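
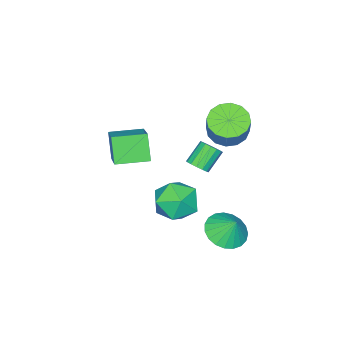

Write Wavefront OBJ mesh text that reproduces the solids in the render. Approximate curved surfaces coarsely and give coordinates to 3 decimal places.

v -3.497 0.167 1.571
v -3 -0.629 1.628
v -2.246 -0.063 2.946
v -2.743 0.733 2.889
v -2.733 -0.333 1.349
v -1.979 0.232 2.667
v -2.67 0.096 1.129
v -1.917 0.661 2.447
v -2.829 0.545 1.027
v -2.076 1.11 2.345
v -3.167 0.892 1.072
v -2.413 1.457 2.39
v -3.593 1.046 1.25
v -2.839 1.611 2.568
v -3.994 0.963 1.514
v -3.24 1.529 2.832
v -4.261 0.668 1.793
v -3.507 1.233 3.111
v -4.323 0.239 2.013
v -3.57 0.804 3.331
v -4.164 -0.21 2.115
v -3.411 0.355 3.433
v -3.827 -0.557 2.07
v -3.073 0.008 3.388
v -3.401 -0.711 1.892
v -2.647 -0.146 3.21
v -1.441 0.061 0.345
v -1.151 -0.254 0.69
v -2.009 -0.136 1.52
v -2.299 0.179 1.175
v -1.063 0.012 0.742
v -1.922 0.13 1.572
v -1.078 0.291 0.688
v -1.936 0.409 1.518
v -1.189 0.509 0.542
v -2.047 0.627 1.372
v -1.368 0.606 0.343
v -2.226 0.724 1.173
v -1.566 0.557 0.144
v -2.425 0.676 0.975
v -1.731 0.376 -0
v -2.589 0.494 0.83
v -1.818 0.11 -0.052
v -2.677 0.228 0.778
v -1.804 -0.169 0.002
v -2.662 -0.051 0.832
v -1.693 -0.387 0.148
v -2.551 -0.269 0.978
v -1.514 -0.484 0.347
v -2.372 -0.366 1.177
v -1.315 -0.436 0.545
v -2.174 -0.317 1.376
v -2.135 -3.358 0.769
v -0.769 -2.073 1.919
v -1.638 -2.803 -0.44
v -0.272 -1.519 0.71
v -1.048 -4.461 0.71
v 0.318 -3.177 1.86
v -0.551 -3.907 -0.499
v 0.815 -2.622 0.651
v 0.043 1.081 0.4
v 0.578 1.559 -0.466
v 0.722 -0.539 -0.074
v 1.257 -0.061 -0.94
v 1.585 0.158 0.113
v 1.165 1.16 0.407
v 0.135 -0.14 -0.947
v -0.285 0.862 -0.653
v 0.635 0.805 -1.298
v 1.531 0.989 -0.643
v -0.231 0.031 0.103
v 0.665 0.215 0.758
v -1.497 1.579 -3.228
v -0.678 1.04 -2.986
v -1.403 2.161 -2.252
v -0.511 1.364 -3.195
v -0.514 1.725 -3.41
v -0.688 2.061 -3.593
v -1.001 2.313 -3.713
v -1.4 2.439 -3.749
v -1.816 2.416 -3.696
v -2.177 2.248 -3.561
v -2.42 1.965 -3.369
v -2.504 1.615 -3.152
v -2.413 1.259 -2.949
v -2.164 0.958 -2.794
v -1.8 0.765 -2.714
v -1.384 0.712 -2.722
v -0.987 0.81 -2.819
f 2 1 5
f 2 5 3
f 3 5 6
f 3 6 4
f 5 1 7
f 5 7 6
f 6 7 8
f 6 8 4
f 7 1 9
f 7 9 8
f 8 9 10
f 8 10 4
f 9 1 11
f 9 11 10
f 10 11 12
f 10 12 4
f 11 1 13
f 11 13 12
f 12 13 14
f 12 14 4
f 13 1 15
f 13 15 14
f 14 15 16
f 14 16 4
f 15 1 17
f 15 17 16
f 16 17 18
f 16 18 4
f 17 1 19
f 17 19 18
f 18 19 20
f 18 20 4
f 19 1 21
f 19 21 20
f 20 21 22
f 20 22 4
f 21 1 23
f 21 23 22
f 22 23 24
f 22 24 4
f 23 1 25
f 23 25 24
f 24 25 26
f 24 26 4
f 25 1 2
f 25 2 26
f 26 2 3
f 26 3 4
f 28 27 31
f 28 31 29
f 29 31 32
f 29 32 30
f 31 27 33
f 31 33 32
f 32 33 34
f 32 34 30
f 33 27 35
f 33 35 34
f 34 35 36
f 34 36 30
f 35 27 37
f 35 37 36
f 36 37 38
f 36 38 30
f 37 27 39
f 37 39 38
f 38 39 40
f 38 40 30
f 39 27 41
f 39 41 40
f 40 41 42
f 40 42 30
f 41 27 43
f 41 43 42
f 42 43 44
f 42 44 30
f 43 27 45
f 43 45 44
f 44 45 46
f 44 46 30
f 45 27 47
f 45 47 46
f 46 47 48
f 46 48 30
f 47 27 49
f 47 49 48
f 48 49 50
f 48 50 30
f 49 27 51
f 49 51 50
f 50 51 52
f 50 52 30
f 51 27 28
f 51 28 52
f 52 28 29
f 52 29 30
f 54 56 53
f 57 54 53
f 53 56 55
f 55 57 53
f 54 60 56
f 58 54 57
f 58 60 54
f 56 60 55
f 59 57 55
f 55 60 59
f 59 58 57
f 60 58 59
f 61 72 66
f 61 66 62
f 61 62 68
f 61 68 71
f 61 71 72
f 62 66 70
f 66 72 65
f 72 71 63
f 71 68 67
f 68 62 69
f 64 70 65
f 64 65 63
f 64 63 67
f 64 67 69
f 64 69 70
f 65 70 66
f 63 65 72
f 67 63 71
f 69 67 68
f 70 69 62
f 74 73 76
f 74 76 75
f 76 73 77
f 76 77 75
f 77 73 78
f 77 78 75
f 78 73 79
f 78 79 75
f 79 73 80
f 79 80 75
f 80 73 81
f 80 81 75
f 81 73 82
f 81 82 75
f 82 73 83
f 82 83 75
f 83 73 84
f 83 84 75
f 84 73 85
f 84 85 75
f 85 73 86
f 85 86 75
f 86 73 87
f 86 87 75
f 87 73 88
f 87 88 75
f 88 73 89
f 88 89 75
f 89 73 74
f 89 74 75



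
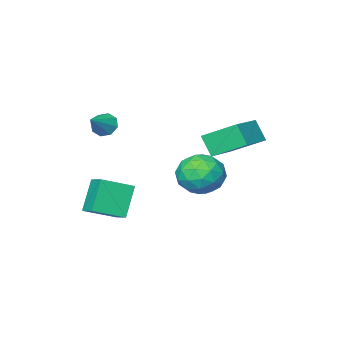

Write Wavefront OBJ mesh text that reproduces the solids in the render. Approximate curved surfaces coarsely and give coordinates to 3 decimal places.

v 0.263 1.329 -0.213
v 1.206 0.838 -0.811
v 0.234 -0.218 1.011
v 1.177 -0.709 0.413
v 1.336 0.298 1.083
v 1.355 1.254 0.326
v 0.085 -0.634 -0.126
v 0.104 0.322 -0.883
v 1.096 -0.375 -0.757
v 1.87 0.201 -0.01
v -0.43 0.419 0.21
v 0.344 0.995 0.957
v 0.737 1.22 -0.62
v 0.703 -0.6 0.82
v 0.796 -0.008 1.213
v 1.351 -0.296 0.862
v 0.825 1.464 0.048
v 1.379 1.176 -0.303
v 1.455 0.858 0.81
v 0.061 -0.556 0.503
v 0.615 -0.844 0.152
v 0.089 0.916 -0.662
v 0.644 0.628 -1.013
v -0.015 -0.238 -0.61
v 1.227 0.218 -0.939
v 1.21 -0.692 -0.219
v 0.568 -0.648 -0.536
v 0.579 -0.086 -0.981
v 1.682 0.556 -0.5
v 1.664 -0.353 0.22
v 1.758 0.239 0.613
v 1.769 0.801 0.168
v 1.617 -0.157 -0.468
v -0.224 0.973 -0.02
v -0.242 0.064 0.7
v -0.329 -0.181 0.032
v -0.318 0.381 -0.413
v 0.23 1.312 0.419
v 0.213 0.402 1.139
v 0.861 0.706 1.181
v 0.872 1.268 0.736
v -0.177 0.777 0.668
v -2.062 -2.008 1.263
v -3.038 -0.632 2.24
v -2.14 -1.312 0.204
v -3.117 0.065 1.181
v -0.283 -1.085 1.739
v -1.26 0.292 2.716
v -0.362 -0.388 0.68
v -1.338 0.988 1.657
v 3.303 -4.761 -1.497
v 3.522 -3.6 -0.979
v 1.813 -4.201 -2.122
v 2.032 -3.04 -1.604
v 4.168 -4.22 -3.076
v 4.387 -3.059 -2.558
v 2.678 -3.66 -3.701
v 2.897 -2.499 -3.183
v 3.422 -3.384 2.553
v 3.751 -3.218 1.969
v 4.518 -2.836 3.327
v 3.436 -2.83 2.141
v 3.113 -2.767 2.554
v 2.97 -3.065 2.966
v 3.093 -3.55 3.136
v 3.408 -3.938 2.964
v 3.731 -4.001 2.551
v 3.873 -3.702 2.139
f 1 38 17
f 38 12 41
f 17 41 6
f 38 41 17
f 1 17 13
f 17 6 18
f 13 18 2
f 17 18 13
f 1 13 22
f 13 2 23
f 22 23 8
f 13 23 22
f 1 22 34
f 22 8 37
f 34 37 11
f 22 37 34
f 1 34 38
f 34 11 42
f 38 42 12
f 34 42 38
f 2 18 29
f 18 6 32
f 29 32 10
f 18 32 29
f 6 41 19
f 41 12 40
f 19 40 5
f 41 40 19
f 12 42 39
f 42 11 35
f 39 35 3
f 42 35 39
f 11 37 36
f 37 8 24
f 36 24 7
f 37 24 36
f 8 23 28
f 23 2 25
f 28 25 9
f 23 25 28
f 4 30 16
f 30 10 31
f 16 31 5
f 30 31 16
f 4 16 14
f 16 5 15
f 14 15 3
f 16 15 14
f 4 14 21
f 14 3 20
f 21 20 7
f 14 20 21
f 4 21 26
f 21 7 27
f 26 27 9
f 21 27 26
f 4 26 30
f 26 9 33
f 30 33 10
f 26 33 30
f 5 31 19
f 31 10 32
f 19 32 6
f 31 32 19
f 3 15 39
f 15 5 40
f 39 40 12
f 15 40 39
f 7 20 36
f 20 3 35
f 36 35 11
f 20 35 36
f 9 27 28
f 27 7 24
f 28 24 8
f 27 24 28
f 10 33 29
f 33 9 25
f 29 25 2
f 33 25 29
f 44 46 43
f 47 44 43
f 43 46 45
f 45 47 43
f 44 50 46
f 48 44 47
f 48 50 44
f 46 50 45
f 49 47 45
f 45 50 49
f 49 48 47
f 50 48 49
f 52 54 51
f 55 52 51
f 51 54 53
f 53 55 51
f 52 58 54
f 56 52 55
f 56 58 52
f 54 58 53
f 57 55 53
f 53 58 57
f 57 56 55
f 58 56 57
f 60 59 62
f 60 62 61
f 62 59 63
f 62 63 61
f 63 59 64
f 63 64 61
f 64 59 65
f 64 65 61
f 65 59 66
f 65 66 61
f 66 59 67
f 66 67 61
f 67 59 68
f 67 68 61
f 68 59 60
f 68 60 61



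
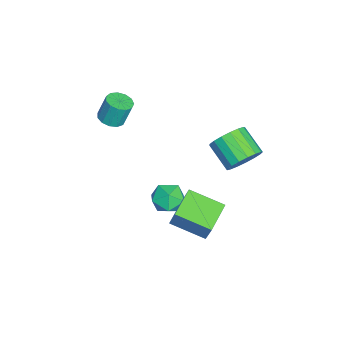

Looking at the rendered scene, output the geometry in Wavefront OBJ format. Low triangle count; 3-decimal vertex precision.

v -1.558 2.453 0.42
v -1.048 2.625 1.227
v -2.031 1.699 2.047
v -2.542 1.527 1.24
v -1.367 2.961 1.223
v -2.351 2.036 2.043
v -1.73 3.182 1.036
v -2.714 2.257 1.856
v -2.054 3.235 0.708
v -3.038 2.31 1.528
v -2.264 3.109 0.313
v -3.248 2.184 1.133
v -2.313 2.833 -0.057
v -3.296 1.907 0.763
v -2.188 2.469 -0.317
v -3.172 1.544 0.503
v -1.919 2.102 -0.409
v -2.903 1.177 0.411
v -1.568 1.815 -0.311
v -2.552 0.89 0.509
v -1.214 1.674 -0.045
v -2.198 0.749 0.775
v -0.939 1.712 0.327
v -1.923 0.786 1.147
v -0.806 1.919 0.72
v -1.79 0.994 1.54
v -0.845 2.248 1.045
v -1.829 1.323 1.865
v 0.22 -0.178 -1.002
v 0.549 0.118 0.06
v 0.585 1.517 -1.588
v 0.914 1.813 -0.526
v 1.766 -0.633 -1.354
v 2.095 -0.337 -0.292
v 2.131 1.062 -1.94
v 2.46 1.358 -0.878
v -1.892 -3.776 2.615
v -1.322 -3.415 2.529
v -1.398 -3.002 3.759
v -1.968 -3.364 3.845
v -1.612 -3.184 2.433
v -1.688 -2.771 3.664
v -1.991 -3.14 2.395
v -2.067 -2.728 3.626
v -2.339 -3.299 2.427
v -2.414 -2.886 3.658
v -2.544 -3.609 2.519
v -2.62 -3.196 3.749
v -2.543 -3.972 2.641
v -2.618 -3.56 3.871
v -2.335 -4.273 2.754
v -2.41 -3.861 3.985
v -1.986 -4.417 2.824
v -2.062 -4.004 4.054
v -1.608 -4.357 2.827
v -1.684 -3.944 4.057
v -1.32 -4.112 2.763
v -1.395 -3.699 3.993
v -1.213 -3.761 2.652
v -1.289 -3.349 3.882
v -1.085 -0.323 -2.112
v -0.26 -0.178 -1.721
v -0.86 -1.802 -2.039
v -0.035 -1.657 -1.648
v -0.809 -1.462 -1.18
v -0.948 -0.548 -1.225
v -0.172 -1.432 -2.535
v -0.311 -0.518 -2.58
v 0.305 -0.863 -1.982
v -0.089 -0.882 -1.145
v -1.031 -1.098 -2.615
v -1.425 -1.117 -1.778
f 2 1 5
f 2 5 3
f 3 5 6
f 3 6 4
f 5 1 7
f 5 7 6
f 6 7 8
f 6 8 4
f 7 1 9
f 7 9 8
f 8 9 10
f 8 10 4
f 9 1 11
f 9 11 10
f 10 11 12
f 10 12 4
f 11 1 13
f 11 13 12
f 12 13 14
f 12 14 4
f 13 1 15
f 13 15 14
f 14 15 16
f 14 16 4
f 15 1 17
f 15 17 16
f 16 17 18
f 16 18 4
f 17 1 19
f 17 19 18
f 18 19 20
f 18 20 4
f 19 1 21
f 19 21 20
f 20 21 22
f 20 22 4
f 21 1 23
f 21 23 22
f 22 23 24
f 22 24 4
f 23 1 25
f 23 25 24
f 24 25 26
f 24 26 4
f 25 1 27
f 25 27 26
f 26 27 28
f 26 28 4
f 27 1 2
f 27 2 28
f 28 2 3
f 28 3 4
f 30 32 29
f 33 30 29
f 29 32 31
f 31 33 29
f 30 36 32
f 34 30 33
f 34 36 30
f 32 36 31
f 35 33 31
f 31 36 35
f 35 34 33
f 36 34 35
f 38 37 41
f 38 41 39
f 39 41 42
f 39 42 40
f 41 37 43
f 41 43 42
f 42 43 44
f 42 44 40
f 43 37 45
f 43 45 44
f 44 45 46
f 44 46 40
f 45 37 47
f 45 47 46
f 46 47 48
f 46 48 40
f 47 37 49
f 47 49 48
f 48 49 50
f 48 50 40
f 49 37 51
f 49 51 50
f 50 51 52
f 50 52 40
f 51 37 53
f 51 53 52
f 52 53 54
f 52 54 40
f 53 37 55
f 53 55 54
f 54 55 56
f 54 56 40
f 55 37 57
f 55 57 56
f 56 57 58
f 56 58 40
f 57 37 59
f 57 59 58
f 58 59 60
f 58 60 40
f 59 37 38
f 59 38 60
f 60 38 39
f 60 39 40
f 61 72 66
f 61 66 62
f 61 62 68
f 61 68 71
f 61 71 72
f 62 66 70
f 66 72 65
f 72 71 63
f 71 68 67
f 68 62 69
f 64 70 65
f 64 65 63
f 64 63 67
f 64 67 69
f 64 69 70
f 65 70 66
f 63 65 72
f 67 63 71
f 69 67 68
f 70 69 62



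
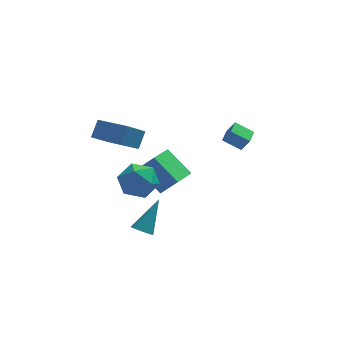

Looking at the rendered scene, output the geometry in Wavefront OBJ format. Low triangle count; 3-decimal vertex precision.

v -1.331 0.864 -3.175
v -2.524 1.868 -1.89
v -0.504 2.374 -3.586
v -1.696 3.377 -2.301
v -0.424 0.643 -2.159
v -1.616 1.646 -0.874
v 0.404 2.152 -2.57
v -0.789 3.156 -1.285
v -2.524 -0.44 1.322
v -3.434 -1.207 2.268
v -4.029 0.926 0.984
v -4.938 0.159 1.93
v -2.142 0.201 2.21
v -3.051 -0.566 3.156
v -3.646 1.567 1.872
v -4.556 0.8 2.818
v 3.008 1.546 -0.396
v 2.018 1.84 0.215
v 3.329 2.523 -0.346
v 2.339 2.817 0.265
v 3.441 1.363 0.395
v 2.451 1.657 1.006
v 3.762 2.34 0.445
v 2.772 2.634 1.056
v -2.927 -1.461 0.923
v -1.868 -2.001 0.938
v -3.392 -2.419 -0.678
v -2.333 -2.959 -0.663
v -3.143 -3.216 0.168
v -2.856 -2.624 1.157
v -2.404 -1.796 -0.897
v -2.117 -1.204 0.092
v -1.545 -2.207 -0.186
v -2.002 -3.085 0.471
v -3.258 -1.335 -0.211
v -3.715 -2.213 0.446
v -2.548 -3.612 -2.725
v -2.053 -4.001 -2.756
v -1.612 -2.548 -1.135
v -1.986 -3.701 -2.996
v -2.133 -3.368 -3.132
v -2.439 -3.127 -3.113
v -2.786 -3.072 -2.946
v -3.042 -3.223 -2.695
v -3.109 -3.523 -2.455
v -2.962 -3.856 -2.319
v -2.656 -4.096 -2.338
v -2.309 -4.152 -2.505
f 2 4 1
f 5 2 1
f 1 4 3
f 3 5 1
f 2 8 4
f 6 2 5
f 6 8 2
f 4 8 3
f 7 5 3
f 3 8 7
f 7 6 5
f 8 6 7
f 10 12 9
f 13 10 9
f 9 12 11
f 11 13 9
f 10 16 12
f 14 10 13
f 14 16 10
f 12 16 11
f 15 13 11
f 11 16 15
f 15 14 13
f 16 14 15
f 18 20 17
f 21 18 17
f 17 20 19
f 19 21 17
f 18 24 20
f 22 18 21
f 22 24 18
f 20 24 19
f 23 21 19
f 19 24 23
f 23 22 21
f 24 22 23
f 25 36 30
f 25 30 26
f 25 26 32
f 25 32 35
f 25 35 36
f 26 30 34
f 30 36 29
f 36 35 27
f 35 32 31
f 32 26 33
f 28 34 29
f 28 29 27
f 28 27 31
f 28 31 33
f 28 33 34
f 29 34 30
f 27 29 36
f 31 27 35
f 33 31 32
f 34 33 26
f 38 37 40
f 38 40 39
f 40 37 41
f 40 41 39
f 41 37 42
f 41 42 39
f 42 37 43
f 42 43 39
f 43 37 44
f 43 44 39
f 44 37 45
f 44 45 39
f 45 37 46
f 45 46 39
f 46 37 47
f 46 47 39
f 47 37 48
f 47 48 39
f 48 37 38
f 48 38 39



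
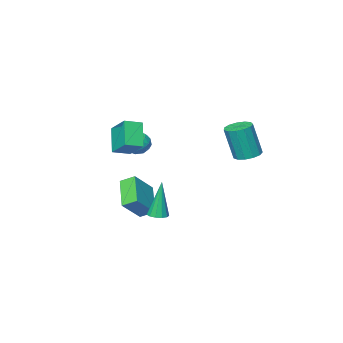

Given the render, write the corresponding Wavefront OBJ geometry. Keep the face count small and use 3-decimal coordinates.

v -3.749 0.578 -0.303
v -3.071 0.288 -0.485
v -2.693 -0.049 1.46
v -3.371 0.242 1.643
v -3.01 0.707 -0.424
v -2.632 0.37 1.521
v -3.184 1.086 -0.325
v -2.806 0.749 1.621
v -3.537 1.303 -0.218
v -3.159 0.966 1.727
v -3.957 1.291 -0.139
v -3.579 0.954 1.806
v -4.312 1.052 -0.111
v -3.934 0.715 1.834
v -4.488 0.663 -0.144
v -4.11 0.326 1.801
v -4.429 0.247 -0.228
v -4.051 -0.09 1.717
v -4.154 -0.064 -0.335
v -3.776 -0.401 1.61
v -3.751 -0.171 -0.432
v -3.373 -0.507 1.513
v -3.347 -0.04 -0.488
v -2.969 -0.376 1.457
v 0.615 -4.466 -2.846
v 0.108 -3.836 -2.408
v -0.606 -4.614 -4.048
v -1.114 -3.985 -3.609
v 1.454 -3.075 -3.871
v 0.946 -2.446 -3.432
v 0.232 -3.224 -5.072
v -0.275 -2.594 -4.634
v 1.18 -0.82 1.128
v 1.827 -0.687 1.476
v 1.533 -1.953 0.904
v 2.18 -1.82 1.252
v 1.546 -1.849 1.644
v 1.327 -1.149 1.782
v 2.033 -1.491 0.598
v 1.814 -0.791 0.736
v 2.354 -1.101 1.148
v 2.053 -1.323 1.794
v 1.307 -1.317 0.586
v 1.006 -1.539 1.232
v 1.472 -0.654 1.322
v 1.888 -1.986 1.058
v 1.515 -2.003 1.289
v 1.895 -1.925 1.493
v 1.179 -0.926 1.502
v 1.559 -0.847 1.706
v 1.394 -1.531 1.805
v 1.801 -1.793 0.674
v 2.181 -1.714 0.878
v 1.465 -0.715 0.887
v 1.845 -0.637 1.091
v 1.966 -1.109 0.575
v 2.163 -0.819 1.333
v 2.37 -1.485 1.202
v 2.284 -1.292 0.817
v 2.155 -0.88 0.899
v 1.986 -0.95 1.713
v 2.193 -1.616 1.581
v 1.82 -1.633 1.812
v 1.692 -1.221 1.893
v 2.296 -1.193 1.52
v 1.167 -1.024 0.799
v 1.374 -1.69 0.667
v 1.668 -1.419 0.487
v 1.54 -1.007 0.568
v 0.99 -1.155 1.178
v 1.197 -1.821 1.047
v 1.205 -1.76 1.481
v 1.076 -1.348 1.563
v 1.064 -1.447 0.86
v 2.09 -1.393 2.141
v 2.131 -0.21 3.046
v 2.655 -0.515 0.969
v 2.696 0.667 1.874
v 3.004 -1.627 2.406
v 3.045 -0.445 3.311
v 3.569 -0.75 1.234
v 3.61 0.433 2.139
v 2.881 2.086 -2.15
v 3.18 1.638 -2.121
v 2.599 2.034 -0.05
v 3.373 1.872 -2.09
v 3.408 2.173 -2.078
v 3.277 2.447 -2.088
v 3.019 2.607 -2.119
v 2.718 2.601 -2.16
v 2.468 2.431 -2.197
v 2.349 2.152 -2.22
v 2.399 1.852 -2.22
v 2.602 1.626 -2.199
v 2.893 1.546 -2.162
f 2 1 5
f 2 5 3
f 3 5 6
f 3 6 4
f 5 1 7
f 5 7 6
f 6 7 8
f 6 8 4
f 7 1 9
f 7 9 8
f 8 9 10
f 8 10 4
f 9 1 11
f 9 11 10
f 10 11 12
f 10 12 4
f 11 1 13
f 11 13 12
f 12 13 14
f 12 14 4
f 13 1 15
f 13 15 14
f 14 15 16
f 14 16 4
f 15 1 17
f 15 17 16
f 16 17 18
f 16 18 4
f 17 1 19
f 17 19 18
f 18 19 20
f 18 20 4
f 19 1 21
f 19 21 20
f 20 21 22
f 20 22 4
f 21 1 23
f 21 23 22
f 22 23 24
f 22 24 4
f 23 1 2
f 23 2 24
f 24 2 3
f 24 3 4
f 26 28 25
f 29 26 25
f 25 28 27
f 27 29 25
f 26 32 28
f 30 26 29
f 30 32 26
f 28 32 27
f 31 29 27
f 27 32 31
f 31 30 29
f 32 30 31
f 33 70 49
f 70 44 73
f 49 73 38
f 70 73 49
f 33 49 45
f 49 38 50
f 45 50 34
f 49 50 45
f 33 45 54
f 45 34 55
f 54 55 40
f 45 55 54
f 33 54 66
f 54 40 69
f 66 69 43
f 54 69 66
f 33 66 70
f 66 43 74
f 70 74 44
f 66 74 70
f 34 50 61
f 50 38 64
f 61 64 42
f 50 64 61
f 38 73 51
f 73 44 72
f 51 72 37
f 73 72 51
f 44 74 71
f 74 43 67
f 71 67 35
f 74 67 71
f 43 69 68
f 69 40 56
f 68 56 39
f 69 56 68
f 40 55 60
f 55 34 57
f 60 57 41
f 55 57 60
f 36 62 48
f 62 42 63
f 48 63 37
f 62 63 48
f 36 48 46
f 48 37 47
f 46 47 35
f 48 47 46
f 36 46 53
f 46 35 52
f 53 52 39
f 46 52 53
f 36 53 58
f 53 39 59
f 58 59 41
f 53 59 58
f 36 58 62
f 58 41 65
f 62 65 42
f 58 65 62
f 37 63 51
f 63 42 64
f 51 64 38
f 63 64 51
f 35 47 71
f 47 37 72
f 71 72 44
f 47 72 71
f 39 52 68
f 52 35 67
f 68 67 43
f 52 67 68
f 41 59 60
f 59 39 56
f 60 56 40
f 59 56 60
f 42 65 61
f 65 41 57
f 61 57 34
f 65 57 61
f 76 78 75
f 79 76 75
f 75 78 77
f 77 79 75
f 76 82 78
f 80 76 79
f 80 82 76
f 78 82 77
f 81 79 77
f 77 82 81
f 81 80 79
f 82 80 81
f 84 83 86
f 84 86 85
f 86 83 87
f 86 87 85
f 87 83 88
f 87 88 85
f 88 83 89
f 88 89 85
f 89 83 90
f 89 90 85
f 90 83 91
f 90 91 85
f 91 83 92
f 91 92 85
f 92 83 93
f 92 93 85
f 93 83 94
f 93 94 85
f 94 83 95
f 94 95 85
f 95 83 84
f 95 84 85



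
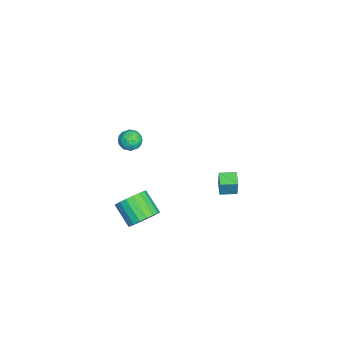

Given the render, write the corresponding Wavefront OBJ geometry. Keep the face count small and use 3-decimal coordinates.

v -1.373 0.583 -3.748
v -1.095 0.626 -2.612
v -1.518 1.542 -3.749
v -1.24 1.585 -2.613
v -0.5 0.715 -3.967
v -0.222 0.758 -2.831
v -0.645 1.674 -3.968
v -0.367 1.717 -2.832
v 2.267 -3.719 3.706
v 2.705 -3.22 3.867
v 3.055 -4.22 3.113
v 3.493 -3.721 3.274
v 3.281 -4.158 3.755
v 2.794 -3.849 4.121
v 2.966 -3.591 2.859
v 2.479 -3.282 3.225
v 3.137 -3.141 3.343
v 3.332 -3.491 3.897
v 2.428 -3.949 3.083
v 2.623 -4.299 3.637
v 2.417 -3.426 3.839
v 3.343 -4.014 3.141
v 3.218 -4.271 3.424
v 3.476 -3.978 3.518
v 2.469 -3.795 3.988
v 2.727 -3.502 4.083
v 3.065 -4.053 4.017
v 3.033 -3.938 2.897
v 3.291 -3.645 2.992
v 2.284 -3.462 3.462
v 2.542 -3.169 3.556
v 2.695 -3.387 2.963
v 2.929 -3.086 3.626
v 3.391 -3.38 3.277
v 3.082 -3.304 3.033
v 2.795 -3.123 3.248
v 3.043 -3.292 3.951
v 3.506 -3.586 3.602
v 3.381 -3.843 3.885
v 3.095 -3.661 4.1
v 3.297 -3.245 3.643
v 2.254 -3.854 3.378
v 2.717 -4.148 3.029
v 2.665 -3.779 2.88
v 2.379 -3.597 3.095
v 2.369 -4.06 3.703
v 2.831 -4.354 3.354
v 2.965 -4.317 3.732
v 2.678 -4.136 3.947
v 2.463 -4.195 3.337
v 2.073 -3.13 -4.015
v 2.697 -3.846 -4.04
v 1.771 -4.686 -3.089
v 1.147 -3.97 -3.065
v 2.829 -3.618 -3.71
v 1.903 -4.457 -2.759
v 2.811 -3.293 -3.44
v 1.886 -4.132 -2.489
v 2.647 -2.936 -3.284
v 1.722 -3.775 -2.333
v 2.37 -2.617 -3.273
v 1.444 -3.456 -2.322
v 2.033 -2.4 -3.409
v 1.108 -3.239 -2.458
v 1.704 -2.328 -3.665
v 0.779 -3.167 -2.715
v 1.449 -2.414 -3.991
v 0.523 -3.254 -3.04
v 1.317 -2.643 -4.321
v 0.391 -3.482 -3.37
v 1.334 -2.968 -4.591
v 0.409 -3.807 -3.64
v 1.498 -3.325 -4.747
v 0.573 -4.164 -3.796
v 1.776 -3.644 -4.758
v 0.85 -4.483 -3.807
v 2.112 -3.861 -4.622
v 1.187 -4.7 -3.671
v 2.441 -3.933 -4.365
v 1.516 -4.772 -3.415
f 2 4 1
f 5 2 1
f 1 4 3
f 3 5 1
f 2 8 4
f 6 2 5
f 6 8 2
f 4 8 3
f 7 5 3
f 3 8 7
f 7 6 5
f 8 6 7
f 9 46 25
f 46 20 49
f 25 49 14
f 46 49 25
f 9 25 21
f 25 14 26
f 21 26 10
f 25 26 21
f 9 21 30
f 21 10 31
f 30 31 16
f 21 31 30
f 9 30 42
f 30 16 45
f 42 45 19
f 30 45 42
f 9 42 46
f 42 19 50
f 46 50 20
f 42 50 46
f 10 26 37
f 26 14 40
f 37 40 18
f 26 40 37
f 14 49 27
f 49 20 48
f 27 48 13
f 49 48 27
f 20 50 47
f 50 19 43
f 47 43 11
f 50 43 47
f 19 45 44
f 45 16 32
f 44 32 15
f 45 32 44
f 16 31 36
f 31 10 33
f 36 33 17
f 31 33 36
f 12 38 24
f 38 18 39
f 24 39 13
f 38 39 24
f 12 24 22
f 24 13 23
f 22 23 11
f 24 23 22
f 12 22 29
f 22 11 28
f 29 28 15
f 22 28 29
f 12 29 34
f 29 15 35
f 34 35 17
f 29 35 34
f 12 34 38
f 34 17 41
f 38 41 18
f 34 41 38
f 13 39 27
f 39 18 40
f 27 40 14
f 39 40 27
f 11 23 47
f 23 13 48
f 47 48 20
f 23 48 47
f 15 28 44
f 28 11 43
f 44 43 19
f 28 43 44
f 17 35 36
f 35 15 32
f 36 32 16
f 35 32 36
f 18 41 37
f 41 17 33
f 37 33 10
f 41 33 37
f 52 51 55
f 52 55 53
f 53 55 56
f 53 56 54
f 55 51 57
f 55 57 56
f 56 57 58
f 56 58 54
f 57 51 59
f 57 59 58
f 58 59 60
f 58 60 54
f 59 51 61
f 59 61 60
f 60 61 62
f 60 62 54
f 61 51 63
f 61 63 62
f 62 63 64
f 62 64 54
f 63 51 65
f 63 65 64
f 64 65 66
f 64 66 54
f 65 51 67
f 65 67 66
f 66 67 68
f 66 68 54
f 67 51 69
f 67 69 68
f 68 69 70
f 68 70 54
f 69 51 71
f 69 71 70
f 70 71 72
f 70 72 54
f 71 51 73
f 71 73 72
f 72 73 74
f 72 74 54
f 73 51 75
f 73 75 74
f 74 75 76
f 74 76 54
f 75 51 77
f 75 77 76
f 76 77 78
f 76 78 54
f 77 51 79
f 77 79 78
f 78 79 80
f 78 80 54
f 79 51 52
f 79 52 80
f 80 52 53
f 80 53 54



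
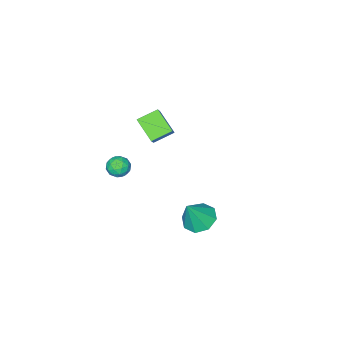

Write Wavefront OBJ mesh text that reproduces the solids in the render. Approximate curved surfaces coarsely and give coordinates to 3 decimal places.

v 2.864 3.975 1.623
v 3.628 3.733 1.192
v 3.656 3.925 3.057
v 3.563 4.424 1.252
v 3.088 4.852 1.529
v 2.482 4.766 1.861
v 2.099 4.216 2.053
v 2.165 3.526 1.993
v 2.639 3.098 1.716
v 3.246 3.184 1.384
v 2.952 -1.524 1.079
v 3.435 -1.604 1.54
v 2.265 -2.096 1.7
v 2.748 -2.176 2.161
v 2.478 -1.568 2.058
v 2.903 -1.214 1.674
v 2.797 -2.486 1.566
v 3.222 -2.132 1.182
v 3.339 -2.198 1.841
v 3.142 -1.631 2.145
v 2.558 -2.069 1.095
v 2.361 -1.502 1.399
v 3.254 -1.514 1.255
v 2.446 -2.186 1.985
v 2.287 -1.829 1.924
v 2.571 -1.876 2.196
v 2.941 -1.285 1.334
v 3.225 -1.332 1.605
v 2.662 -1.311 1.909
v 2.475 -2.368 1.635
v 2.759 -2.415 1.906
v 3.129 -1.824 1.044
v 3.413 -1.871 1.316
v 3.038 -2.389 1.331
v 3.482 -1.91 1.703
v 3.078 -2.246 2.068
v 3.107 -2.428 1.718
v 3.356 -2.22 1.493
v 3.366 -1.576 1.882
v 2.962 -1.913 2.247
v 2.803 -1.555 2.186
v 3.053 -1.348 1.961
v 3.309 -1.926 2.059
v 2.738 -1.787 0.993
v 2.334 -2.124 1.358
v 2.647 -2.352 1.279
v 2.897 -2.145 1.054
v 2.622 -1.454 1.172
v 2.218 -1.79 1.537
v 2.344 -1.48 1.747
v 2.593 -1.272 1.522
v 2.391 -1.774 1.181
v 0.239 -2.13 1.736
v 0.093 -3.365 2.574
v -0.787 -1.681 2.219
v -0.933 -2.916 3.058
v 0.813 -1.664 2.522
v 0.667 -2.899 3.361
v -0.213 -1.215 3.006
v -0.359 -2.45 3.844
f 2 1 4
f 2 4 3
f 4 1 5
f 4 5 3
f 5 1 6
f 5 6 3
f 6 1 7
f 6 7 3
f 7 1 8
f 7 8 3
f 8 1 9
f 8 9 3
f 9 1 10
f 9 10 3
f 10 1 2
f 10 2 3
f 11 48 27
f 48 22 51
f 27 51 16
f 48 51 27
f 11 27 23
f 27 16 28
f 23 28 12
f 27 28 23
f 11 23 32
f 23 12 33
f 32 33 18
f 23 33 32
f 11 32 44
f 32 18 47
f 44 47 21
f 32 47 44
f 11 44 48
f 44 21 52
f 48 52 22
f 44 52 48
f 12 28 39
f 28 16 42
f 39 42 20
f 28 42 39
f 16 51 29
f 51 22 50
f 29 50 15
f 51 50 29
f 22 52 49
f 52 21 45
f 49 45 13
f 52 45 49
f 21 47 46
f 47 18 34
f 46 34 17
f 47 34 46
f 18 33 38
f 33 12 35
f 38 35 19
f 33 35 38
f 14 40 26
f 40 20 41
f 26 41 15
f 40 41 26
f 14 26 24
f 26 15 25
f 24 25 13
f 26 25 24
f 14 24 31
f 24 13 30
f 31 30 17
f 24 30 31
f 14 31 36
f 31 17 37
f 36 37 19
f 31 37 36
f 14 36 40
f 36 19 43
f 40 43 20
f 36 43 40
f 15 41 29
f 41 20 42
f 29 42 16
f 41 42 29
f 13 25 49
f 25 15 50
f 49 50 22
f 25 50 49
f 17 30 46
f 30 13 45
f 46 45 21
f 30 45 46
f 19 37 38
f 37 17 34
f 38 34 18
f 37 34 38
f 20 43 39
f 43 19 35
f 39 35 12
f 43 35 39
f 54 56 53
f 57 54 53
f 53 56 55
f 55 57 53
f 54 60 56
f 58 54 57
f 58 60 54
f 56 60 55
f 59 57 55
f 55 60 59
f 59 58 57
f 60 58 59



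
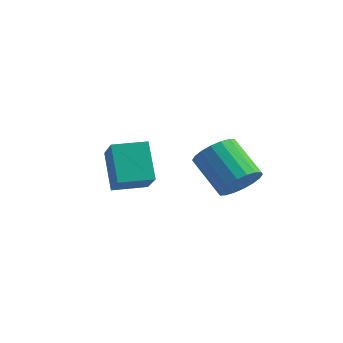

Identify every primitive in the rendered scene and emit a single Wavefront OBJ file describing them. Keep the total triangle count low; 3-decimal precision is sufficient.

v 4.464 -0.439 2.264
v 5.008 0.365 2.577
v 3.46 0.963 3.729
v 2.916 0.159 3.416
v 4.795 0.524 2.209
v 3.248 1.122 3.361
v 4.517 0.492 1.852
v 2.969 1.091 3.004
v 4.228 0.276 1.576
v 2.68 0.874 2.728
v 3.986 -0.082 1.437
v 2.438 0.517 2.589
v 3.838 -0.51 1.461
v 2.291 0.088 2.613
v 3.815 -0.925 1.645
v 2.267 -0.327 2.797
v 3.92 -1.243 1.951
v 2.372 -0.645 3.103
v 4.132 -1.402 2.319
v 2.585 -0.804 3.471
v 4.411 -1.371 2.676
v 2.863 -0.772 3.828
v 4.7 -1.154 2.952
v 3.152 -0.556 4.104
v 4.942 -0.797 3.091
v 3.394 -0.198 4.243
v 5.089 -0.368 3.067
v 3.542 0.23 4.219
v 5.113 0.047 2.883
v 3.565 0.645 4.035
v -0.654 -1.925 1.096
v -1.552 -1.003 2.561
v 0.432 -0.862 1.091
v -0.466 0.061 2.556
v 0.326 -2.921 2.324
v -0.572 -1.998 3.789
v 1.412 -1.857 2.319
v 0.514 -0.935 3.784
f 2 1 5
f 2 5 3
f 3 5 6
f 3 6 4
f 5 1 7
f 5 7 6
f 6 7 8
f 6 8 4
f 7 1 9
f 7 9 8
f 8 9 10
f 8 10 4
f 9 1 11
f 9 11 10
f 10 11 12
f 10 12 4
f 11 1 13
f 11 13 12
f 12 13 14
f 12 14 4
f 13 1 15
f 13 15 14
f 14 15 16
f 14 16 4
f 15 1 17
f 15 17 16
f 16 17 18
f 16 18 4
f 17 1 19
f 17 19 18
f 18 19 20
f 18 20 4
f 19 1 21
f 19 21 20
f 20 21 22
f 20 22 4
f 21 1 23
f 21 23 22
f 22 23 24
f 22 24 4
f 23 1 25
f 23 25 24
f 24 25 26
f 24 26 4
f 25 1 27
f 25 27 26
f 26 27 28
f 26 28 4
f 27 1 29
f 27 29 28
f 28 29 30
f 28 30 4
f 29 1 2
f 29 2 30
f 30 2 3
f 30 3 4
f 32 34 31
f 35 32 31
f 31 34 33
f 33 35 31
f 32 38 34
f 36 32 35
f 36 38 32
f 34 38 33
f 37 35 33
f 33 38 37
f 37 36 35
f 38 36 37



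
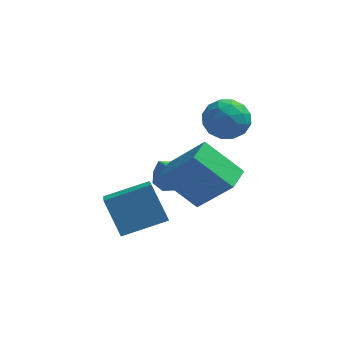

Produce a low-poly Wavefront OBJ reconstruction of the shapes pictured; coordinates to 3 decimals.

v -0.269 1.543 0.006
v 0.391 1.168 0.623
v -1.431 1.132 0.997
v -0.771 0.757 1.614
v -0.819 1.724 1.478
v -0.101 1.978 0.865
v -0.939 0.322 0.755
v -0.221 0.576 0.142
v -0.024 0.413 1.086
v 0.051 1.28 1.533
v -1.091 1.02 0.087
v -1.016 1.887 0.534
v 0.163 1.392 0.227
v -1.203 0.908 1.393
v -1.231 1.477 1.313
v -0.843 1.256 1.675
v -0.126 1.868 0.369
v 0.262 1.647 0.732
v -0.449 1.974 1.235
v -1.302 0.653 0.888
v -0.914 0.432 1.251
v -0.197 1.044 -0.055
v 0.191 0.823 0.307
v -0.591 0.326 0.385
v 0.307 0.728 0.862
v -0.376 0.486 1.445
v -0.475 0.23 0.94
v -0.053 0.38 0.58
v 0.351 1.237 1.125
v -0.332 0.995 1.708
v -0.36 1.564 1.627
v 0.062 1.713 1.267
v 0.107 0.793 1.397
v -0.708 1.305 -0.088
v -1.391 1.063 0.495
v -1.102 0.587 0.353
v -0.68 0.736 -0.007
v -0.664 1.814 0.175
v -1.347 1.572 0.758
v -0.987 1.92 1.04
v -0.565 2.07 0.68
v -1.147 1.507 0.223
v -4.062 -1.649 -3.747
v -3.735 -3.299 -2.742
v -4.786 -0.974 -2.402
v -4.458 -2.624 -1.397
v -2.442 -0.996 -3.203
v -2.114 -2.646 -2.198
v -3.165 -0.321 -1.858
v -2.838 -1.971 -0.853
v -2.728 2.199 -3.333
v -2.002 1.916 -3.344
v -3.072 1.261 -1.847
v -2.044 2.423 -3.033
v -2.487 2.8 -2.897
v -3.072 2.824 -3.017
v -3.455 2.483 -3.322
v -3.412 1.975 -3.633
v -2.969 1.598 -3.768
v -2.385 1.574 -3.648
v -1.21 -1.827 -1.993
v -2.653 -1.618 -0.698
v -0.952 -0.753 -1.879
v -2.395 -0.544 -0.584
v 0.135 -2.316 -0.416
v -1.308 -2.107 0.879
v 0.393 -1.242 -0.302
v -1.05 -1.033 0.993
f 1 38 17
f 38 12 41
f 17 41 6
f 38 41 17
f 1 17 13
f 17 6 18
f 13 18 2
f 17 18 13
f 1 13 22
f 13 2 23
f 22 23 8
f 13 23 22
f 1 22 34
f 22 8 37
f 34 37 11
f 22 37 34
f 1 34 38
f 34 11 42
f 38 42 12
f 34 42 38
f 2 18 29
f 18 6 32
f 29 32 10
f 18 32 29
f 6 41 19
f 41 12 40
f 19 40 5
f 41 40 19
f 12 42 39
f 42 11 35
f 39 35 3
f 42 35 39
f 11 37 36
f 37 8 24
f 36 24 7
f 37 24 36
f 8 23 28
f 23 2 25
f 28 25 9
f 23 25 28
f 4 30 16
f 30 10 31
f 16 31 5
f 30 31 16
f 4 16 14
f 16 5 15
f 14 15 3
f 16 15 14
f 4 14 21
f 14 3 20
f 21 20 7
f 14 20 21
f 4 21 26
f 21 7 27
f 26 27 9
f 21 27 26
f 4 26 30
f 26 9 33
f 30 33 10
f 26 33 30
f 5 31 19
f 31 10 32
f 19 32 6
f 31 32 19
f 3 15 39
f 15 5 40
f 39 40 12
f 15 40 39
f 7 20 36
f 20 3 35
f 36 35 11
f 20 35 36
f 9 27 28
f 27 7 24
f 28 24 8
f 27 24 28
f 10 33 29
f 33 9 25
f 29 25 2
f 33 25 29
f 44 46 43
f 47 44 43
f 43 46 45
f 45 47 43
f 44 50 46
f 48 44 47
f 48 50 44
f 46 50 45
f 49 47 45
f 45 50 49
f 49 48 47
f 50 48 49
f 52 51 54
f 52 54 53
f 54 51 55
f 54 55 53
f 55 51 56
f 55 56 53
f 56 51 57
f 56 57 53
f 57 51 58
f 57 58 53
f 58 51 59
f 58 59 53
f 59 51 60
f 59 60 53
f 60 51 52
f 60 52 53
f 62 64 61
f 65 62 61
f 61 64 63
f 63 65 61
f 62 68 64
f 66 62 65
f 66 68 62
f 64 68 63
f 67 65 63
f 63 68 67
f 67 66 65
f 68 66 67



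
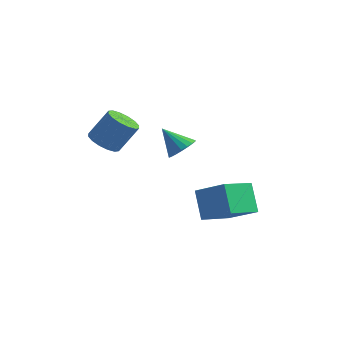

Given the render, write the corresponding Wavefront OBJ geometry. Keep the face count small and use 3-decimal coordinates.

v -2.384 0.275 1.312
v -1.769 0.821 0.743
v -0.942 1.552 2.339
v -1.556 1.005 2.908
v -2.183 1.122 0.82
v -1.356 1.853 2.416
v -2.651 1.196 1.029
v -1.824 1.926 2.625
v -3.047 1.023 1.314
v -2.22 1.753 2.909
v -3.266 0.649 1.598
v -2.439 1.38 3.194
v -3.248 0.175 1.806
v -2.421 0.906 3.401
v -2.998 -0.272 1.881
v -2.171 0.459 3.477
v -2.584 -0.573 1.804
v -1.757 0.158 3.4
v -2.116 -0.646 1.595
v -1.289 0.084 3.191
v -1.72 -0.473 1.311
v -0.893 0.257 2.906
v -1.501 -0.1 1.026
v -0.674 0.631 2.622
v -1.519 0.374 0.819
v -0.692 1.105 2.414
v 0.786 3.198 0.164
v 1.369 2.737 0.724
v -0.446 3.182 1.436
v 1.452 3.133 0.81
v 1.404 3.542 0.768
v 1.233 3.883 0.607
v 0.974 4.088 0.358
v 0.677 4.117 0.071
v 0.402 3.964 -0.198
v 0.203 3.659 -0.395
v 0.119 3.263 -0.481
v 0.167 2.854 -0.439
v 0.338 2.513 -0.278
v 0.598 2.308 -0.029
v 0.894 2.279 0.258
v 1.17 2.432 0.527
v 2.957 3.721 -2.685
v 2.265 1.841 -1.961
v 4.789 3.493 -1.526
v 4.097 1.613 -0.802
v 3.803 2.827 -4.198
v 3.111 0.947 -3.474
v 5.635 2.599 -3.039
v 4.943 0.719 -2.315
f 2 1 5
f 2 5 3
f 3 5 6
f 3 6 4
f 5 1 7
f 5 7 6
f 6 7 8
f 6 8 4
f 7 1 9
f 7 9 8
f 8 9 10
f 8 10 4
f 9 1 11
f 9 11 10
f 10 11 12
f 10 12 4
f 11 1 13
f 11 13 12
f 12 13 14
f 12 14 4
f 13 1 15
f 13 15 14
f 14 15 16
f 14 16 4
f 15 1 17
f 15 17 16
f 16 17 18
f 16 18 4
f 17 1 19
f 17 19 18
f 18 19 20
f 18 20 4
f 19 1 21
f 19 21 20
f 20 21 22
f 20 22 4
f 21 1 23
f 21 23 22
f 22 23 24
f 22 24 4
f 23 1 25
f 23 25 24
f 24 25 26
f 24 26 4
f 25 1 2
f 25 2 26
f 26 2 3
f 26 3 4
f 28 27 30
f 28 30 29
f 30 27 31
f 30 31 29
f 31 27 32
f 31 32 29
f 32 27 33
f 32 33 29
f 33 27 34
f 33 34 29
f 34 27 35
f 34 35 29
f 35 27 36
f 35 36 29
f 36 27 37
f 36 37 29
f 37 27 38
f 37 38 29
f 38 27 39
f 38 39 29
f 39 27 40
f 39 40 29
f 40 27 41
f 40 41 29
f 41 27 42
f 41 42 29
f 42 27 28
f 42 28 29
f 44 46 43
f 47 44 43
f 43 46 45
f 45 47 43
f 44 50 46
f 48 44 47
f 48 50 44
f 46 50 45
f 49 47 45
f 45 50 49
f 49 48 47
f 50 48 49



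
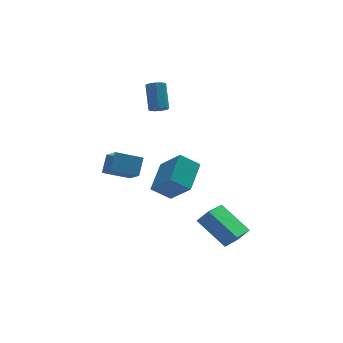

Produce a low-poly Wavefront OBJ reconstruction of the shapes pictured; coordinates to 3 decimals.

v -3.114 2.7 -2.58
v -3.063 1.361 -1.502
v -2.595 3.412 -1.722
v -2.544 2.073 -0.643
v -1.656 2.307 -3.137
v -1.605 0.968 -2.058
v -1.137 3.019 -2.278
v -1.086 1.68 -1.2
v 0.724 -0.679 -2.657
v -0.305 -0.299 -1.871
v 0.079 0.614 -4.126
v -0.95 0.993 -3.34
v 1.85 0.767 -1.88
v 0.821 1.146 -1.094
v 1.205 2.059 -3.349
v 0.176 2.439 -2.563
v -0.07 -3.556 -2.954
v 0.5 -3.751 -2.233
v 1.182 -2.334 -3.614
v 1.752 -2.529 -2.893
v 0.868 -5.151 -4.127
v 1.438 -5.346 -3.406
v 2.12 -3.929 -4.787
v 2.69 -4.124 -4.066
v -0.115 1.895 2.302
v 0.417 1.948 2.132
v 0.686 3.119 3.349
v 0.155 3.065 3.518
v 0.193 2.196 1.944
v 0.462 3.367 3.16
v -0.174 2.302 1.922
v 0.095 3.473 3.139
v -0.514 2.218 2.079
v -0.245 3.389 3.295
v -0.666 1.982 2.339
v -0.397 3.153 3.556
v -0.561 1.706 2.582
v -0.292 2.877 3.799
v -0.247 1.517 2.694
v 0.023 2.688 3.911
v 0.13 1.505 2.622
v 0.399 2.676 3.839
v 0.391 1.676 2.4
v 0.66 2.847 3.617
f 2 4 1
f 5 2 1
f 1 4 3
f 3 5 1
f 2 8 4
f 6 2 5
f 6 8 2
f 4 8 3
f 7 5 3
f 3 8 7
f 7 6 5
f 8 6 7
f 10 12 9
f 13 10 9
f 9 12 11
f 11 13 9
f 10 16 12
f 14 10 13
f 14 16 10
f 12 16 11
f 15 13 11
f 11 16 15
f 15 14 13
f 16 14 15
f 18 20 17
f 21 18 17
f 17 20 19
f 19 21 17
f 18 24 20
f 22 18 21
f 22 24 18
f 20 24 19
f 23 21 19
f 19 24 23
f 23 22 21
f 24 22 23
f 26 25 29
f 26 29 27
f 27 29 30
f 27 30 28
f 29 25 31
f 29 31 30
f 30 31 32
f 30 32 28
f 31 25 33
f 31 33 32
f 32 33 34
f 32 34 28
f 33 25 35
f 33 35 34
f 34 35 36
f 34 36 28
f 35 25 37
f 35 37 36
f 36 37 38
f 36 38 28
f 37 25 39
f 37 39 38
f 38 39 40
f 38 40 28
f 39 25 41
f 39 41 40
f 40 41 42
f 40 42 28
f 41 25 43
f 41 43 42
f 42 43 44
f 42 44 28
f 43 25 26
f 43 26 44
f 44 26 27
f 44 27 28



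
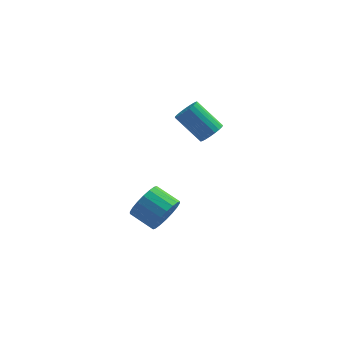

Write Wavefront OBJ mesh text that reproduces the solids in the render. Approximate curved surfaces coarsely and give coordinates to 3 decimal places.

v 4.3 2.778 1.757
v 4.576 3.241 1.793
v 3.635 3.725 2.74
v 3.36 3.262 2.703
v 4.432 3.285 1.627
v 3.491 3.77 2.574
v 4.265 3.242 1.483
v 3.324 3.727 2.43
v 4.104 3.118 1.387
v 3.163 3.603 2.333
v 3.977 2.936 1.354
v 3.036 3.421 2.301
v 3.906 2.726 1.391
v 2.965 3.211 2.338
v 3.903 2.525 1.491
v 2.963 3.01 2.438
v 3.969 2.368 1.637
v 3.029 2.853 2.584
v 4.092 2.281 1.804
v 3.152 2.766 2.751
v 4.252 2.281 1.963
v 3.311 2.766 2.909
v 4.419 2.366 2.085
v 3.478 2.851 3.032
v 4.566 2.522 2.151
v 3.625 3.007 3.098
v 4.667 2.723 2.149
v 3.726 3.208 3.096
v 4.705 2.933 2.079
v 3.764 3.418 3.026
v 4.673 3.116 1.953
v 3.732 3.601 2.9
v 2.674 2.032 -2.299
v 3.158 2.41 -1.802
v 2.29 2.945 -1.364
v 1.806 2.568 -1.861
v 3.149 2.624 -2.08
v 2.281 3.16 -1.642
v 3.047 2.721 -2.402
v 2.178 3.257 -1.964
v 2.87 2.682 -2.704
v 2.002 3.217 -2.266
v 2.655 2.514 -2.925
v 1.787 3.049 -2.487
v 2.443 2.25 -3.022
v 1.575 2.785 -2.584
v 2.278 1.944 -2.977
v 1.409 2.479 -2.538
v 2.19 1.655 -2.796
v 1.322 2.19 -2.358
v 2.199 1.44 -2.518
v 1.331 1.976 -2.08
v 2.302 1.343 -2.196
v 1.433 1.879 -1.758
v 2.478 1.383 -1.894
v 1.61 1.918 -1.456
v 2.693 1.551 -1.673
v 1.825 2.086 -1.235
v 2.905 1.815 -1.576
v 2.037 2.35 -1.138
v 3.071 2.121 -1.622
v 2.202 2.656 -1.183
f 2 1 5
f 2 5 3
f 3 5 6
f 3 6 4
f 5 1 7
f 5 7 6
f 6 7 8
f 6 8 4
f 7 1 9
f 7 9 8
f 8 9 10
f 8 10 4
f 9 1 11
f 9 11 10
f 10 11 12
f 10 12 4
f 11 1 13
f 11 13 12
f 12 13 14
f 12 14 4
f 13 1 15
f 13 15 14
f 14 15 16
f 14 16 4
f 15 1 17
f 15 17 16
f 16 17 18
f 16 18 4
f 17 1 19
f 17 19 18
f 18 19 20
f 18 20 4
f 19 1 21
f 19 21 20
f 20 21 22
f 20 22 4
f 21 1 23
f 21 23 22
f 22 23 24
f 22 24 4
f 23 1 25
f 23 25 24
f 24 25 26
f 24 26 4
f 25 1 27
f 25 27 26
f 26 27 28
f 26 28 4
f 27 1 29
f 27 29 28
f 28 29 30
f 28 30 4
f 29 1 31
f 29 31 30
f 30 31 32
f 30 32 4
f 31 1 2
f 31 2 32
f 32 2 3
f 32 3 4
f 34 33 37
f 34 37 35
f 35 37 38
f 35 38 36
f 37 33 39
f 37 39 38
f 38 39 40
f 38 40 36
f 39 33 41
f 39 41 40
f 40 41 42
f 40 42 36
f 41 33 43
f 41 43 42
f 42 43 44
f 42 44 36
f 43 33 45
f 43 45 44
f 44 45 46
f 44 46 36
f 45 33 47
f 45 47 46
f 46 47 48
f 46 48 36
f 47 33 49
f 47 49 48
f 48 49 50
f 48 50 36
f 49 33 51
f 49 51 50
f 50 51 52
f 50 52 36
f 51 33 53
f 51 53 52
f 52 53 54
f 52 54 36
f 53 33 55
f 53 55 54
f 54 55 56
f 54 56 36
f 55 33 57
f 55 57 56
f 56 57 58
f 56 58 36
f 57 33 59
f 57 59 58
f 58 59 60
f 58 60 36
f 59 33 61
f 59 61 60
f 60 61 62
f 60 62 36
f 61 33 34
f 61 34 62
f 62 34 35
f 62 35 36



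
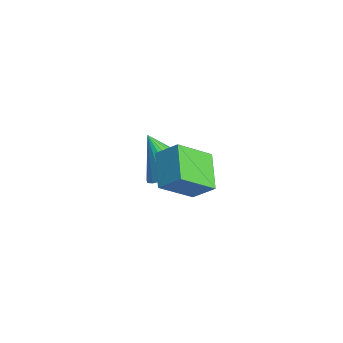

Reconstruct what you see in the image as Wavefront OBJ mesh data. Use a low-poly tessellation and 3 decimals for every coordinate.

v -0.682 3.996 -3.65
v 0.271 3.786 -3.186
v -1.638 3.324 -1.99
v 0.184 4.24 -3.052
v -0.074 4.645 -3.036
v -0.452 4.922 -3.142
v -0.876 5.015 -3.349
v -1.262 4.907 -3.615
v -1.532 4.618 -3.888
v -1.634 4.206 -4.114
v -1.548 3.753 -4.248
v -1.29 3.348 -4.263
v -0.911 3.071 -4.157
v -0.487 2.977 -3.951
v -0.102 3.086 -3.685
v 0.169 3.375 -3.412
v 2.706 2.384 0.507
v 3.247 3.071 1.269
v 2.47 3.775 -0.578
v 3.011 4.462 0.184
v 4.149 2.058 -0.224
v 4.69 2.745 0.538
v 3.913 3.449 -1.309
v 4.454 4.136 -0.547
f 2 1 4
f 2 4 3
f 4 1 5
f 4 5 3
f 5 1 6
f 5 6 3
f 6 1 7
f 6 7 3
f 7 1 8
f 7 8 3
f 8 1 9
f 8 9 3
f 9 1 10
f 9 10 3
f 10 1 11
f 10 11 3
f 11 1 12
f 11 12 3
f 12 1 13
f 12 13 3
f 13 1 14
f 13 14 3
f 14 1 15
f 14 15 3
f 15 1 16
f 15 16 3
f 16 1 2
f 16 2 3
f 18 20 17
f 21 18 17
f 17 20 19
f 19 21 17
f 18 24 20
f 22 18 21
f 22 24 18
f 20 24 19
f 23 21 19
f 19 24 23
f 23 22 21
f 24 22 23



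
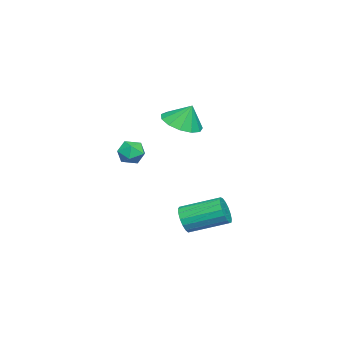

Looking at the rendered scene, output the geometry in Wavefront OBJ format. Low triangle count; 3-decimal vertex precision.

v -0.511 -1.21 2.767
v 0.155 -1.99 3.104
v -0.449 -0.67 3.893
v 0.508 -1.551 2.874
v 0.537 -1.003 2.61
v 0.233 -0.521 2.396
v -0.307 -0.258 2.3
v -0.912 -0.297 2.352
v -1.39 -0.625 2.536
v -1.589 -1.14 2.793
v -1.446 -1.676 3.043
v -1.006 -2.064 3.204
v -0.409 -2.182 3.227
v 0.277 -0.855 -3.235
v 0.656 -0.554 -3.885
v 0.342 1.376 -3.175
v -0.037 1.075 -2.525
v 0.284 -0.574 -3.995
v -0.029 1.356 -3.285
v -0.089 -0.658 -3.931
v -0.402 1.271 -3.221
v -0.378 -0.787 -3.707
v -0.691 1.142 -2.997
v -0.517 -0.932 -3.376
v -0.831 0.998 -2.665
v -0.475 -1.059 -3.012
v -0.788 0.871 -2.302
v -0.26 -1.139 -2.699
v -0.573 0.79 -1.989
v 0.078 -1.154 -2.509
v -0.236 0.775 -1.799
v 0.461 -1.101 -2.486
v 0.148 0.829 -1.775
v 0.802 -0.991 -2.634
v 0.489 0.939 -1.924
v 1.023 -0.85 -2.92
v 0.709 1.08 -2.209
v 1.073 -0.71 -3.278
v 0.759 1.22 -2.568
v 0.94 -0.603 -3.626
v 0.626 1.327 -2.916
v -0.568 -3.614 1.007
v -0.137 -3.087 1.386
v 0.417 -3.893 0.274
v 0.848 -3.366 0.653
v 0.624 -4.018 1.014
v 0.015 -3.846 1.467
v 0.265 -3.134 0.193
v -0.344 -2.962 0.646
v 0.377 -2.791 0.883
v 0.599 -3.338 1.39
v -0.319 -3.642 0.27
v -0.097 -4.189 0.777
f 2 1 4
f 2 4 3
f 4 1 5
f 4 5 3
f 5 1 6
f 5 6 3
f 6 1 7
f 6 7 3
f 7 1 8
f 7 8 3
f 8 1 9
f 8 9 3
f 9 1 10
f 9 10 3
f 10 1 11
f 10 11 3
f 11 1 12
f 11 12 3
f 12 1 13
f 12 13 3
f 13 1 2
f 13 2 3
f 15 14 18
f 15 18 16
f 16 18 19
f 16 19 17
f 18 14 20
f 18 20 19
f 19 20 21
f 19 21 17
f 20 14 22
f 20 22 21
f 21 22 23
f 21 23 17
f 22 14 24
f 22 24 23
f 23 24 25
f 23 25 17
f 24 14 26
f 24 26 25
f 25 26 27
f 25 27 17
f 26 14 28
f 26 28 27
f 27 28 29
f 27 29 17
f 28 14 30
f 28 30 29
f 29 30 31
f 29 31 17
f 30 14 32
f 30 32 31
f 31 32 33
f 31 33 17
f 32 14 34
f 32 34 33
f 33 34 35
f 33 35 17
f 34 14 36
f 34 36 35
f 35 36 37
f 35 37 17
f 36 14 38
f 36 38 37
f 37 38 39
f 37 39 17
f 38 14 40
f 38 40 39
f 39 40 41
f 39 41 17
f 40 14 15
f 40 15 41
f 41 15 16
f 41 16 17
f 42 53 47
f 42 47 43
f 42 43 49
f 42 49 52
f 42 52 53
f 43 47 51
f 47 53 46
f 53 52 44
f 52 49 48
f 49 43 50
f 45 51 46
f 45 46 44
f 45 44 48
f 45 48 50
f 45 50 51
f 46 51 47
f 44 46 53
f 48 44 52
f 50 48 49
f 51 50 43



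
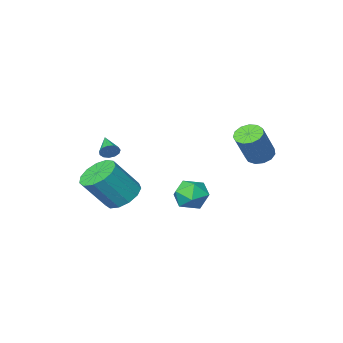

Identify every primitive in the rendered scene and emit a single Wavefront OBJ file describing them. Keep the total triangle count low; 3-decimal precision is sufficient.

v 3.913 -2.035 1.066
v 4.128 -2.286 0.652
v 3.547 -3.185 1.574
v 4.343 -2.264 0.857
v 4.422 -2.169 1.129
v 4.34 -2.032 1.381
v 4.122 -1.895 1.533
v 3.838 -1.803 1.537
v 3.578 -1.784 1.391
v 3.424 -1.845 1.142
v 3.426 -1.966 0.869
v 3.583 -2.109 0.659
v 3.844 -2.228 0.578
v -0.163 0.564 -1.798
v 0.86 0.607 -1.917
v -0.12 -1.087 -2.023
v 0.903 -1.044 -2.142
v 0.484 -0.859 -1.219
v 0.457 0.161 -1.08
v 0.283 -0.641 -2.86
v 0.256 0.379 -2.721
v 1.135 -0.138 -2.574
v 1.259 -0.273 -1.559
v -0.519 -0.207 -2.381
v -0.395 -0.342 -1.366
v 3.072 -2.264 -2.163
v 3.734 -1.492 -2.556
v 5.029 -1.724 -0.83
v 4.368 -2.496 -0.437
v 3.32 -1.204 -2.206
v 4.615 -1.435 -0.481
v 2.827 -1.251 -1.843
v 4.123 -1.483 -0.117
v 2.412 -1.621 -1.581
v 3.708 -1.853 0.145
v 2.207 -2.195 -1.504
v 3.502 -2.426 0.222
v 2.276 -2.79 -1.636
v 3.572 -3.022 0.09
v 2.598 -3.219 -1.935
v 3.894 -3.451 -0.21
v 3.071 -3.345 -2.307
v 4.366 -3.576 -0.581
v 3.544 -3.127 -2.633
v 4.839 -3.359 -0.907
v 3.867 -2.636 -2.809
v 5.163 -2.867 -1.084
v 3.938 -2.026 -2.781
v 5.233 -2.258 -1.055
v -1.272 3.296 1.645
v -0.622 3.255 1.273
v 0.362 3.702 2.943
v -0.288 3.744 3.315
v -0.752 3.656 1.242
v 0.233 4.103 2.912
v -1.047 3.943 1.339
v -0.062 4.39 3.009
v -1.413 4.024 1.533
v -0.428 4.472 3.203
v -1.735 3.875 1.762
v -0.75 4.322 3.433
v -1.91 3.542 1.955
v -0.925 3.989 3.625
v -1.882 3.131 2.049
v -0.897 3.578 3.719
v -1.661 2.772 2.015
v -0.676 3.22 3.685
v -1.317 2.58 1.863
v -0.332 3.028 3.533
v -0.958 2.615 1.642
v 0.027 3.063 3.312
v -0.699 2.867 1.422
v 0.285 3.314 3.092
f 2 1 4
f 2 4 3
f 4 1 5
f 4 5 3
f 5 1 6
f 5 6 3
f 6 1 7
f 6 7 3
f 7 1 8
f 7 8 3
f 8 1 9
f 8 9 3
f 9 1 10
f 9 10 3
f 10 1 11
f 10 11 3
f 11 1 12
f 11 12 3
f 12 1 13
f 12 13 3
f 13 1 2
f 13 2 3
f 14 25 19
f 14 19 15
f 14 15 21
f 14 21 24
f 14 24 25
f 15 19 23
f 19 25 18
f 25 24 16
f 24 21 20
f 21 15 22
f 17 23 18
f 17 18 16
f 17 16 20
f 17 20 22
f 17 22 23
f 18 23 19
f 16 18 25
f 20 16 24
f 22 20 21
f 23 22 15
f 27 26 30
f 27 30 28
f 28 30 31
f 28 31 29
f 30 26 32
f 30 32 31
f 31 32 33
f 31 33 29
f 32 26 34
f 32 34 33
f 33 34 35
f 33 35 29
f 34 26 36
f 34 36 35
f 35 36 37
f 35 37 29
f 36 26 38
f 36 38 37
f 37 38 39
f 37 39 29
f 38 26 40
f 38 40 39
f 39 40 41
f 39 41 29
f 40 26 42
f 40 42 41
f 41 42 43
f 41 43 29
f 42 26 44
f 42 44 43
f 43 44 45
f 43 45 29
f 44 26 46
f 44 46 45
f 45 46 47
f 45 47 29
f 46 26 48
f 46 48 47
f 47 48 49
f 47 49 29
f 48 26 27
f 48 27 49
f 49 27 28
f 49 28 29
f 51 50 54
f 51 54 52
f 52 54 55
f 52 55 53
f 54 50 56
f 54 56 55
f 55 56 57
f 55 57 53
f 56 50 58
f 56 58 57
f 57 58 59
f 57 59 53
f 58 50 60
f 58 60 59
f 59 60 61
f 59 61 53
f 60 50 62
f 60 62 61
f 61 62 63
f 61 63 53
f 62 50 64
f 62 64 63
f 63 64 65
f 63 65 53
f 64 50 66
f 64 66 65
f 65 66 67
f 65 67 53
f 66 50 68
f 66 68 67
f 67 68 69
f 67 69 53
f 68 50 70
f 68 70 69
f 69 70 71
f 69 71 53
f 70 50 72
f 70 72 71
f 71 72 73
f 71 73 53
f 72 50 51
f 72 51 73
f 73 51 52
f 73 52 53



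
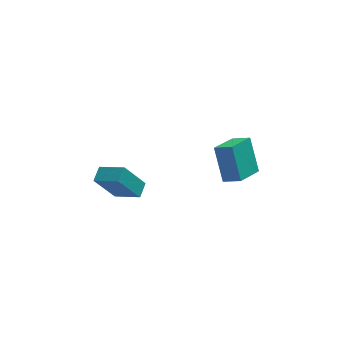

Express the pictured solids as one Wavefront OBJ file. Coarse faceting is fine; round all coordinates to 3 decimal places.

v 3.373 -0.063 3.654
v 3.073 1.049 5.35
v 2.563 0.422 3.193
v 2.263 1.534 4.889
v 4.477 1.186 3.031
v 4.177 2.298 4.727
v 3.667 1.671 2.57
v 3.367 2.783 4.266
v -3.795 0.5 4.007
v -2.626 -0.3 4.636
v -3.445 1.257 4.318
v -2.276 0.456 4.948
v -2.764 0.704 2.352
v -1.595 -0.097 2.982
v -2.414 1.46 2.664
v -1.245 0.66 3.293
f 2 4 1
f 5 2 1
f 1 4 3
f 3 5 1
f 2 8 4
f 6 2 5
f 6 8 2
f 4 8 3
f 7 5 3
f 3 8 7
f 7 6 5
f 8 6 7
f 10 12 9
f 13 10 9
f 9 12 11
f 11 13 9
f 10 16 12
f 14 10 13
f 14 16 10
f 12 16 11
f 15 13 11
f 11 16 15
f 15 14 13
f 16 14 15



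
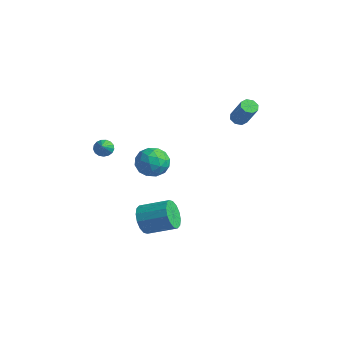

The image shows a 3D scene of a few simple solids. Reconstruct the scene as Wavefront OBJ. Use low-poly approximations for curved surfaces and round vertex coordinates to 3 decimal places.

v -1.02 -3.504 1.084
v -0.588 -3.493 0.668
v -0.2 -4.276 1.916
v -0.534 -3.262 0.829
v -0.591 -3.086 1.049
v -0.747 -3.006 1.277
v -0.965 -3.04 1.46
v -1.196 -3.18 1.557
v -1.386 -3.395 1.546
v -1.493 -3.635 1.429
v -1.491 -3.844 1.233
v -1.382 -3.976 1.003
v -1.189 -4 0.791
v -0.958 -3.91 0.646
v -0.741 -3.727 0.602
v 1.165 -2.434 -4.284
v 1.706 -2.575 -5.137
v 3.076 -1.487 -4.449
v 2.535 -1.346 -3.596
v 1.412 -2.146 -5.231
v 2.782 -1.058 -4.543
v 1.052 -1.795 -5.071
v 2.422 -0.706 -4.383
v 0.723 -1.615 -4.7
v 2.092 -0.526 -4.012
v 0.512 -1.654 -4.218
v 1.881 -0.565 -3.529
v 0.476 -1.902 -3.753
v 1.845 -0.814 -3.065
v 0.624 -2.293 -3.431
v 1.994 -1.205 -2.743
v 0.918 -2.722 -3.337
v 2.288 -1.634 -2.649
v 1.278 -3.074 -3.497
v 2.648 -1.985 -2.809
v 1.608 -3.254 -3.868
v 2.977 -2.165 -3.18
v 1.819 -3.215 -4.351
v 3.188 -2.126 -3.662
v 1.855 -2.966 -4.815
v 3.224 -1.878 -4.127
v 2.529 3.541 2.496
v 2.941 3.816 2.235
v 3.963 3.694 3.724
v 3.551 3.419 3.984
v 2.672 4.08 2.441
v 3.695 3.957 3.93
v 2.32 4.027 2.679
v 3.342 3.905 4.168
v 2.09 3.69 2.81
v 3.112 3.568 4.298
v 2.117 3.266 2.756
v 3.139 3.144 4.245
v 2.385 3.003 2.55
v 3.408 2.88 4.039
v 2.738 3.055 2.312
v 3.76 2.933 3.801
v 2.968 3.392 2.182
v 3.99 3.27 3.67
v 3.044 -3.259 2.453
v 4.024 -2.926 2.342
v 3.576 -4.854 2.358
v 4.556 -4.521 2.247
v 4.065 -4.399 3.156
v 3.736 -3.414 3.215
v 3.864 -4.366 1.485
v 3.535 -3.381 1.544
v 4.531 -3.61 1.743
v 4.655 -3.63 2.777
v 2.945 -4.15 1.923
v 3.069 -4.17 2.957
v 3.487 -2.952 2.406
v 4.113 -4.828 2.294
v 3.824 -4.756 2.829
v 4.4 -4.56 2.763
v 3.318 -3.239 2.919
v 3.894 -3.043 2.854
v 3.918 -3.909 3.333
v 3.706 -4.737 1.846
v 4.282 -4.541 1.781
v 3.2 -3.22 1.937
v 3.776 -3.024 1.871
v 3.682 -3.871 1.367
v 4.361 -3.159 1.989
v 4.674 -4.096 1.933
v 4.267 -4.006 1.485
v 4.074 -3.426 1.519
v 4.434 -3.171 2.596
v 4.747 -4.108 2.54
v 4.458 -4.037 3.075
v 4.265 -3.457 3.11
v 4.732 -3.573 2.244
v 2.853 -3.672 2.16
v 3.166 -4.609 2.104
v 3.335 -4.323 1.59
v 3.142 -3.743 1.625
v 2.926 -3.684 2.767
v 3.239 -4.621 2.711
v 3.526 -4.354 3.181
v 3.333 -3.774 3.215
v 2.868 -4.207 2.456
f 2 1 4
f 2 4 3
f 4 1 5
f 4 5 3
f 5 1 6
f 5 6 3
f 6 1 7
f 6 7 3
f 7 1 8
f 7 8 3
f 8 1 9
f 8 9 3
f 9 1 10
f 9 10 3
f 10 1 11
f 10 11 3
f 11 1 12
f 11 12 3
f 12 1 13
f 12 13 3
f 13 1 14
f 13 14 3
f 14 1 15
f 14 15 3
f 15 1 2
f 15 2 3
f 17 16 20
f 17 20 18
f 18 20 21
f 18 21 19
f 20 16 22
f 20 22 21
f 21 22 23
f 21 23 19
f 22 16 24
f 22 24 23
f 23 24 25
f 23 25 19
f 24 16 26
f 24 26 25
f 25 26 27
f 25 27 19
f 26 16 28
f 26 28 27
f 27 28 29
f 27 29 19
f 28 16 30
f 28 30 29
f 29 30 31
f 29 31 19
f 30 16 32
f 30 32 31
f 31 32 33
f 31 33 19
f 32 16 34
f 32 34 33
f 33 34 35
f 33 35 19
f 34 16 36
f 34 36 35
f 35 36 37
f 35 37 19
f 36 16 38
f 36 38 37
f 37 38 39
f 37 39 19
f 38 16 40
f 38 40 39
f 39 40 41
f 39 41 19
f 40 16 17
f 40 17 41
f 41 17 18
f 41 18 19
f 43 42 46
f 43 46 44
f 44 46 47
f 44 47 45
f 46 42 48
f 46 48 47
f 47 48 49
f 47 49 45
f 48 42 50
f 48 50 49
f 49 50 51
f 49 51 45
f 50 42 52
f 50 52 51
f 51 52 53
f 51 53 45
f 52 42 54
f 52 54 53
f 53 54 55
f 53 55 45
f 54 42 56
f 54 56 55
f 55 56 57
f 55 57 45
f 56 42 58
f 56 58 57
f 57 58 59
f 57 59 45
f 58 42 43
f 58 43 59
f 59 43 44
f 59 44 45
f 60 97 76
f 97 71 100
f 76 100 65
f 97 100 76
f 60 76 72
f 76 65 77
f 72 77 61
f 76 77 72
f 60 72 81
f 72 61 82
f 81 82 67
f 72 82 81
f 60 81 93
f 81 67 96
f 93 96 70
f 81 96 93
f 60 93 97
f 93 70 101
f 97 101 71
f 93 101 97
f 61 77 88
f 77 65 91
f 88 91 69
f 77 91 88
f 65 100 78
f 100 71 99
f 78 99 64
f 100 99 78
f 71 101 98
f 101 70 94
f 98 94 62
f 101 94 98
f 70 96 95
f 96 67 83
f 95 83 66
f 96 83 95
f 67 82 87
f 82 61 84
f 87 84 68
f 82 84 87
f 63 89 75
f 89 69 90
f 75 90 64
f 89 90 75
f 63 75 73
f 75 64 74
f 73 74 62
f 75 74 73
f 63 73 80
f 73 62 79
f 80 79 66
f 73 79 80
f 63 80 85
f 80 66 86
f 85 86 68
f 80 86 85
f 63 85 89
f 85 68 92
f 89 92 69
f 85 92 89
f 64 90 78
f 90 69 91
f 78 91 65
f 90 91 78
f 62 74 98
f 74 64 99
f 98 99 71
f 74 99 98
f 66 79 95
f 79 62 94
f 95 94 70
f 79 94 95
f 68 86 87
f 86 66 83
f 87 83 67
f 86 83 87
f 69 92 88
f 92 68 84
f 88 84 61
f 92 84 88



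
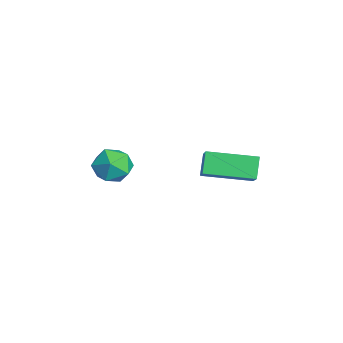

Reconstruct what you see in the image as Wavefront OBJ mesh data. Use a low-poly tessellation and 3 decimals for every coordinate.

v -2.061 -1.837 -3.262
v -1.461 -1.335 -3.83
v -1.159 -3.105 -3.43
v -0.559 -2.603 -3.998
v -0.615 -2.399 -3.054
v -1.173 -1.615 -2.95
v -1.447 -2.825 -4.31
v -2.005 -2.041 -4.206
v -1.082 -1.945 -4.478
v -0.567 -1.682 -3.702
v -2.053 -2.758 -3.558
v -1.538 -2.495 -2.782
v -1.424 1.508 -3.446
v -0.247 1.383 -2.509
v -0.984 3.605 -3.72
v 0.193 3.48 -2.783
v -0.773 1.26 -4.297
v 0.404 1.135 -3.36
v -0.333 3.357 -4.571
v 0.844 3.232 -3.634
f 1 12 6
f 1 6 2
f 1 2 8
f 1 8 11
f 1 11 12
f 2 6 10
f 6 12 5
f 12 11 3
f 11 8 7
f 8 2 9
f 4 10 5
f 4 5 3
f 4 3 7
f 4 7 9
f 4 9 10
f 5 10 6
f 3 5 12
f 7 3 11
f 9 7 8
f 10 9 2
f 14 16 13
f 17 14 13
f 13 16 15
f 15 17 13
f 14 20 16
f 18 14 17
f 18 20 14
f 16 20 15
f 19 17 15
f 15 20 19
f 19 18 17
f 20 18 19



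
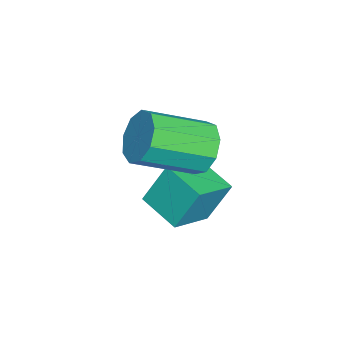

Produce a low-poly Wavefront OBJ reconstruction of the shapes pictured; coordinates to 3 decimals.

v 1.874 -0.018 2.085
v 1.699 0.424 2.987
v 1.039 0.459 1.689
v 0.864 0.902 2.591
v 2.416 0.718 1.829
v 2.241 1.161 2.731
v 1.581 1.196 1.433
v 1.406 1.638 2.335
v 1.428 1.077 3.431
v 1.784 0.983 2.933
v 2.349 -0.151 3.551
v 1.992 -0.057 4.049
v 1.985 1.234 3.209
v 2.55 0.099 3.827
v 1.925 1.411 3.59
v 2.49 0.277 4.208
v 1.632 1.433 3.896
v 2.197 0.298 4.514
v 1.244 1.287 3.985
v 1.809 0.153 4.603
v 0.941 1.044 3.814
v 1.506 -0.091 4.432
v 0.866 0.816 3.464
v 1.431 -0.318 4.082
v 1.054 0.71 3.099
v 1.619 -0.424 3.717
v 1.416 0.776 2.889
v 1.981 -0.358 3.507
f 2 4 1
f 5 2 1
f 1 4 3
f 3 5 1
f 2 8 4
f 6 2 5
f 6 8 2
f 4 8 3
f 7 5 3
f 3 8 7
f 7 6 5
f 8 6 7
f 10 9 13
f 10 13 11
f 11 13 14
f 11 14 12
f 13 9 15
f 13 15 14
f 14 15 16
f 14 16 12
f 15 9 17
f 15 17 16
f 16 17 18
f 16 18 12
f 17 9 19
f 17 19 18
f 18 19 20
f 18 20 12
f 19 9 21
f 19 21 20
f 20 21 22
f 20 22 12
f 21 9 23
f 21 23 22
f 22 23 24
f 22 24 12
f 23 9 25
f 23 25 24
f 24 25 26
f 24 26 12
f 25 9 27
f 25 27 26
f 26 27 28
f 26 28 12
f 27 9 10
f 27 10 28
f 28 10 11
f 28 11 12



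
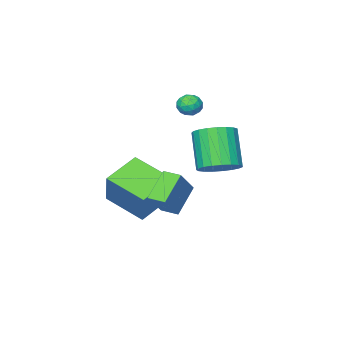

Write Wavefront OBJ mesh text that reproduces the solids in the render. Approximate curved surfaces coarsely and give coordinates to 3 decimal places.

v -0.587 -0.014 -5.347
v -0.034 -1.919 -4.571
v -2.338 -0.223 -4.613
v -1.785 -2.128 -3.838
v 0.045 0.888 -3.582
v 0.598 -1.017 -2.807
v -1.706 0.679 -2.849
v -1.153 -1.226 -2.073
v -0.24 1.734 -3.968
v -1.386 1.366 -2.839
v -0.536 2.54 -4.005
v -1.681 2.173 -2.876
v 0.841 2.187 -2.724
v -0.304 1.82 -1.595
v 0.546 2.994 -2.761
v -0.6 2.626 -1.632
v -2.645 1.035 1.52
v -2.22 0.612 1.324
v -3.4 0.428 1.196
v -2.975 0.005 1
v -3.057 0.106 1.617
v -2.591 0.481 1.817
v -3.029 0.559 0.703
v -2.563 0.934 0.903
v -2.458 0.317 0.819
v -2.475 0.038 1.384
v -3.145 1.002 1.136
v -3.162 0.723 1.701
v -2.367 0.877 1.45
v -3.253 0.163 1.07
v -3.302 0.223 1.433
v -3.052 -0.026 1.317
v -2.584 0.8 1.74
v -2.335 0.551 1.625
v -2.827 0.254 1.798
v -3.285 0.489 0.895
v -3.036 0.24 0.78
v -2.568 1.066 1.203
v -2.318 0.817 1.087
v -2.793 0.786 0.722
v -2.256 0.455 1.038
v -2.7 0.098 0.848
v -2.732 0.423 0.673
v -2.457 0.644 0.791
v -2.267 0.29 1.37
v -2.71 -0.066 1.18
v -2.759 -0.007 1.543
v -2.485 0.214 1.661
v -2.406 0.117 1.074
v -2.91 1.106 1.34
v -3.353 0.75 1.15
v -3.135 0.826 0.859
v -2.861 1.047 0.977
v -2.92 0.942 1.672
v -3.364 0.585 1.482
v -3.163 0.396 1.729
v -2.888 0.617 1.847
v -3.214 0.923 1.446
v -1.382 4.238 -0.866
v -0.925 4.9 -0.306
v -1.501 3.883 1.366
v -1.958 3.222 0.806
v -1.298 5.06 -0.338
v -1.874 4.043 1.334
v -1.686 5.077 -0.461
v -2.262 4.061 1.211
v -2.022 4.95 -0.654
v -2.598 3.933 1.018
v -2.247 4.699 -0.884
v -2.823 3.683 0.788
v -2.322 4.369 -1.111
v -2.898 3.353 0.562
v -2.235 4.016 -1.295
v -2.811 3 0.377
v -2 3.702 -1.405
v -2.576 2.685 0.267
v -1.659 3.48 -1.422
v -2.235 2.464 0.25
v -1.269 3.39 -1.343
v -1.845 2.373 0.329
v -0.899 3.446 -1.182
v -1.475 2.429 0.491
v -0.613 3.639 -0.965
v -1.189 2.622 0.707
v -0.459 3.936 -0.732
v -1.036 2.919 0.94
v -0.465 4.285 -0.522
v -1.042 3.268 1.15
v -0.63 4.626 -0.371
v -1.206 3.609 1.301
f 2 4 1
f 5 2 1
f 1 4 3
f 3 5 1
f 2 8 4
f 6 2 5
f 6 8 2
f 4 8 3
f 7 5 3
f 3 8 7
f 7 6 5
f 8 6 7
f 10 12 9
f 13 10 9
f 9 12 11
f 11 13 9
f 10 16 12
f 14 10 13
f 14 16 10
f 12 16 11
f 15 13 11
f 11 16 15
f 15 14 13
f 16 14 15
f 17 54 33
f 54 28 57
f 33 57 22
f 54 57 33
f 17 33 29
f 33 22 34
f 29 34 18
f 33 34 29
f 17 29 38
f 29 18 39
f 38 39 24
f 29 39 38
f 17 38 50
f 38 24 53
f 50 53 27
f 38 53 50
f 17 50 54
f 50 27 58
f 54 58 28
f 50 58 54
f 18 34 45
f 34 22 48
f 45 48 26
f 34 48 45
f 22 57 35
f 57 28 56
f 35 56 21
f 57 56 35
f 28 58 55
f 58 27 51
f 55 51 19
f 58 51 55
f 27 53 52
f 53 24 40
f 52 40 23
f 53 40 52
f 24 39 44
f 39 18 41
f 44 41 25
f 39 41 44
f 20 46 32
f 46 26 47
f 32 47 21
f 46 47 32
f 20 32 30
f 32 21 31
f 30 31 19
f 32 31 30
f 20 30 37
f 30 19 36
f 37 36 23
f 30 36 37
f 20 37 42
f 37 23 43
f 42 43 25
f 37 43 42
f 20 42 46
f 42 25 49
f 46 49 26
f 42 49 46
f 21 47 35
f 47 26 48
f 35 48 22
f 47 48 35
f 19 31 55
f 31 21 56
f 55 56 28
f 31 56 55
f 23 36 52
f 36 19 51
f 52 51 27
f 36 51 52
f 25 43 44
f 43 23 40
f 44 40 24
f 43 40 44
f 26 49 45
f 49 25 41
f 45 41 18
f 49 41 45
f 60 59 63
f 60 63 61
f 61 63 64
f 61 64 62
f 63 59 65
f 63 65 64
f 64 65 66
f 64 66 62
f 65 59 67
f 65 67 66
f 66 67 68
f 66 68 62
f 67 59 69
f 67 69 68
f 68 69 70
f 68 70 62
f 69 59 71
f 69 71 70
f 70 71 72
f 70 72 62
f 71 59 73
f 71 73 72
f 72 73 74
f 72 74 62
f 73 59 75
f 73 75 74
f 74 75 76
f 74 76 62
f 75 59 77
f 75 77 76
f 76 77 78
f 76 78 62
f 77 59 79
f 77 79 78
f 78 79 80
f 78 80 62
f 79 59 81
f 79 81 80
f 80 81 82
f 80 82 62
f 81 59 83
f 81 83 82
f 82 83 84
f 82 84 62
f 83 59 85
f 83 85 84
f 84 85 86
f 84 86 62
f 85 59 87
f 85 87 86
f 86 87 88
f 86 88 62
f 87 59 89
f 87 89 88
f 88 89 90
f 88 90 62
f 89 59 60
f 89 60 90
f 90 60 61
f 90 61 62



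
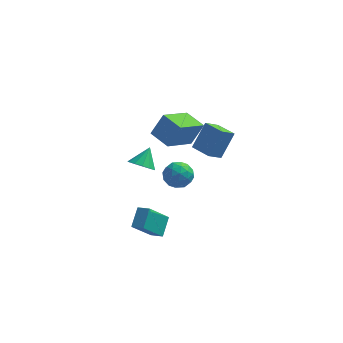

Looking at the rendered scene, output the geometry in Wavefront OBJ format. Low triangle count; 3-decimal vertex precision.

v 1.508 1.863 1.291
v 2.116 2.701 2.775
v 0.47 2.724 1.23
v 1.078 3.562 2.714
v 2.122 2.558 0.646
v 2.73 3.396 2.13
v 1.084 3.419 0.585
v 1.692 4.257 2.069
v -2.317 2.33 -0.44
v -1.746 1.802 -0.148
v -1.983 3.21 0.5
v -1.531 2.065 -0.47
v -1.565 2.411 -0.783
v -1.838 2.731 -0.986
v -2.263 2.925 -1.016
v -2.705 2.929 -0.863
v -3.024 2.743 -0.576
v -3.118 2.426 -0.245
v -2.958 2.078 0.024
v -2.594 1.811 0.145
v -2.142 1.708 0.081
v -0.4 -0.301 3.61
v 0.237 0.062 4.93
v -1.462 0.533 3.892
v -0.826 0.896 5.212
v 0.626 1.324 2.668
v 1.262 1.687 3.988
v -0.437 2.158 2.95
v 0.2 2.521 4.27
v -2.222 -1.43 -2.529
v -2.055 -0.382 -1.744
v -1.314 -0.497 -3.968
v -1.147 0.551 -3.183
v -1.513 -1.731 -2.277
v -1.346 -0.683 -1.492
v -0.605 -0.798 -3.716
v -0.438 0.25 -2.931
v -0.823 3.848 -1.422
v 0.071 3.731 -1.134
v -0.791 2.469 -2.086
v 0.103 2.352 -1.798
v -0.601 2.355 -1.166
v -0.621 3.207 -0.755
v -0.099 2.993 -2.465
v -0.119 3.845 -2.054
v 0.518 3.202 -1.778
v 0.208 2.808 -0.976
v -0.928 3.392 -2.244
v -1.238 2.998 -1.442
v -0.379 3.911 -1.219
v -0.341 2.289 -2.001
v -0.755 2.291 -1.629
v -0.23 2.222 -1.46
v -0.786 3.603 -0.997
v -0.26 3.534 -0.828
v -0.655 2.725 -0.847
v -0.46 2.666 -2.392
v 0.066 2.597 -2.223
v -0.49 3.978 -1.76
v 0.035 3.909 -1.591
v -0.065 3.475 -2.373
v 0.409 3.53 -1.429
v 0.428 2.72 -1.82
v 0.31 3.097 -2.211
v 0.298 3.598 -1.97
v 0.227 3.299 -0.957
v 0.246 2.488 -1.348
v -0.168 2.49 -0.976
v -0.18 2.991 -0.735
v 0.49 2.988 -1.336
v -0.966 3.712 -1.872
v -0.947 2.901 -2.263
v -0.54 3.209 -2.485
v -0.552 3.71 -2.244
v -1.148 3.48 -1.4
v -1.129 2.67 -1.791
v -1.018 2.602 -1.25
v -1.03 3.103 -1.009
v -1.21 3.212 -1.884
f 2 4 1
f 5 2 1
f 1 4 3
f 3 5 1
f 2 8 4
f 6 2 5
f 6 8 2
f 4 8 3
f 7 5 3
f 3 8 7
f 7 6 5
f 8 6 7
f 10 9 12
f 10 12 11
f 12 9 13
f 12 13 11
f 13 9 14
f 13 14 11
f 14 9 15
f 14 15 11
f 15 9 16
f 15 16 11
f 16 9 17
f 16 17 11
f 17 9 18
f 17 18 11
f 18 9 19
f 18 19 11
f 19 9 20
f 19 20 11
f 20 9 21
f 20 21 11
f 21 9 10
f 21 10 11
f 23 25 22
f 26 23 22
f 22 25 24
f 24 26 22
f 23 29 25
f 27 23 26
f 27 29 23
f 25 29 24
f 28 26 24
f 24 29 28
f 28 27 26
f 29 27 28
f 31 33 30
f 34 31 30
f 30 33 32
f 32 34 30
f 31 37 33
f 35 31 34
f 35 37 31
f 33 37 32
f 36 34 32
f 32 37 36
f 36 35 34
f 37 35 36
f 38 75 54
f 75 49 78
f 54 78 43
f 75 78 54
f 38 54 50
f 54 43 55
f 50 55 39
f 54 55 50
f 38 50 59
f 50 39 60
f 59 60 45
f 50 60 59
f 38 59 71
f 59 45 74
f 71 74 48
f 59 74 71
f 38 71 75
f 71 48 79
f 75 79 49
f 71 79 75
f 39 55 66
f 55 43 69
f 66 69 47
f 55 69 66
f 43 78 56
f 78 49 77
f 56 77 42
f 78 77 56
f 49 79 76
f 79 48 72
f 76 72 40
f 79 72 76
f 48 74 73
f 74 45 61
f 73 61 44
f 74 61 73
f 45 60 65
f 60 39 62
f 65 62 46
f 60 62 65
f 41 67 53
f 67 47 68
f 53 68 42
f 67 68 53
f 41 53 51
f 53 42 52
f 51 52 40
f 53 52 51
f 41 51 58
f 51 40 57
f 58 57 44
f 51 57 58
f 41 58 63
f 58 44 64
f 63 64 46
f 58 64 63
f 41 63 67
f 63 46 70
f 67 70 47
f 63 70 67
f 42 68 56
f 68 47 69
f 56 69 43
f 68 69 56
f 40 52 76
f 52 42 77
f 76 77 49
f 52 77 76
f 44 57 73
f 57 40 72
f 73 72 48
f 57 72 73
f 46 64 65
f 64 44 61
f 65 61 45
f 64 61 65
f 47 70 66
f 70 46 62
f 66 62 39
f 70 62 66

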